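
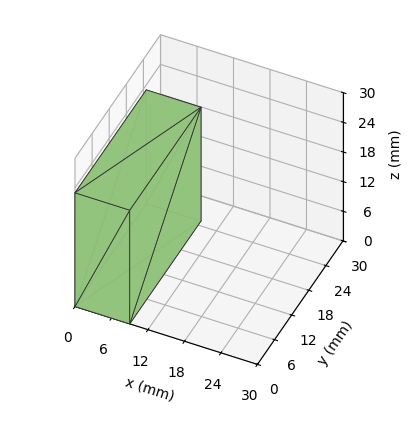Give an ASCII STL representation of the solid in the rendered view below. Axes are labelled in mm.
Reading the render: the shape is a rectangular box, roughly 9 × 25 mm footprint and 23 mm tall (dimensions read to the nearest mm from the axis ticks). For the STL, each face is triangulated and given an outward normal.

solid part
  facet normal 0.0000 0.0000 -1.0000
    outer loop
      vertex 9.0 25.0 0.0
      vertex 9.0 0.0 0.0
      vertex 0.0 0.0 0.0
    endloop
  endfacet
  facet normal 0.0000 0.0000 -1.0000
    outer loop
      vertex 0.0 25.0 0.0
      vertex 9.0 25.0 0.0
      vertex 0.0 0.0 0.0
    endloop
  endfacet
  facet normal 0.0000 0.0000 1.0000
    outer loop
      vertex 0.0 0.0 23.0
      vertex 9.0 0.0 23.0
      vertex 9.0 25.0 23.0
    endloop
  endfacet
  facet normal 0.0000 0.0000 1.0000
    outer loop
      vertex 0.0 0.0 23.0
      vertex 9.0 25.0 23.0
      vertex 0.0 25.0 23.0
    endloop
  endfacet
  facet normal 0.0000 -1.0000 0.0000
    outer loop
      vertex 0.0 0.0 0.0
      vertex 9.0 0.0 0.0
      vertex 9.0 0.0 23.0
    endloop
  endfacet
  facet normal 0.0000 -1.0000 0.0000
    outer loop
      vertex 0.0 0.0 0.0
      vertex 9.0 0.0 23.0
      vertex 0.0 0.0 23.0
    endloop
  endfacet
  facet normal 0.0000 1.0000 0.0000
    outer loop
      vertex 9.0 25.0 23.0
      vertex 9.0 25.0 0.0
      vertex 0.0 25.0 0.0
    endloop
  endfacet
  facet normal 0.0000 1.0000 0.0000
    outer loop
      vertex 0.0 25.0 23.0
      vertex 9.0 25.0 23.0
      vertex 0.0 25.0 0.0
    endloop
  endfacet
  facet normal -1.0000 0.0000 0.0000
    outer loop
      vertex 0.0 25.0 23.0
      vertex 0.0 25.0 0.0
      vertex 0.0 0.0 0.0
    endloop
  endfacet
  facet normal -1.0000 0.0000 0.0000
    outer loop
      vertex 0.0 0.0 23.0
      vertex 0.0 25.0 23.0
      vertex 0.0 0.0 0.0
    endloop
  endfacet
  facet normal 1.0000 0.0000 0.0000
    outer loop
      vertex 9.0 0.0 0.0
      vertex 9.0 25.0 0.0
      vertex 9.0 25.0 23.0
    endloop
  endfacet
  facet normal 1.0000 0.0000 0.0000
    outer loop
      vertex 9.0 0.0 0.0
      vertex 9.0 25.0 23.0
      vertex 9.0 0.0 23.0
    endloop
  endfacet
endsolid part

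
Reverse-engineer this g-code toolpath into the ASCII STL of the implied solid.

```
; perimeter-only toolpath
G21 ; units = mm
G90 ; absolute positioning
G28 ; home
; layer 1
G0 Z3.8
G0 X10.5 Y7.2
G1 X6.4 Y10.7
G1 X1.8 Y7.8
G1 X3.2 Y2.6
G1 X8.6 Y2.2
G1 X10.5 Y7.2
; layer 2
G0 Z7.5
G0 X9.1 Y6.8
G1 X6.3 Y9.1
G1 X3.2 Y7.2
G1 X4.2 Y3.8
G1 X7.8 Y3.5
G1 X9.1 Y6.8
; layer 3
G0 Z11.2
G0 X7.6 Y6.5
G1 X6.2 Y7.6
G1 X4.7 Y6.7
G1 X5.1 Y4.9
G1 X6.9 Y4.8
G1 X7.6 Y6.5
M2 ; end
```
solid part
  facet normal 0.0000 0.0000 -1.0000
    outer loop
      vertex 0.4 8.4 0.0
      vertex 6.5 12.2 0.0
      vertex 12.0 7.6 0.0
    endloop
  endfacet
  facet normal 0.0000 0.0000 -1.0000
    outer loop
      vertex 2.2 1.4 0.0
      vertex 0.4 8.4 0.0
      vertex 12.0 7.6 0.0
    endloop
  endfacet
  facet normal 0.0000 0.0000 -1.0000
    outer loop
      vertex 9.4 0.9 0.0
      vertex 2.2 1.4 0.0
      vertex 12.0 7.6 0.0
    endloop
  endfacet
  facet normal 0.6094 0.7286 0.3126
    outer loop
      vertex 12.0 7.6 0.0
      vertex 6.5 12.2 0.0
      vertex 6.1 6.1 15.0
    endloop
  endfacet
  facet normal -0.5020 0.8058 0.3143
    outer loop
      vertex 6.5 12.2 0.0
      vertex 0.4 8.4 0.0
      vertex 6.1 6.1 15.0
    endloop
  endfacet
  facet normal -0.9198 -0.2365 0.3132
    outer loop
      vertex 0.4 8.4 0.0
      vertex 2.2 1.4 0.0
      vertex 6.1 6.1 15.0
    endloop
  endfacet
  facet normal -0.0658 -0.9472 0.3139
    outer loop
      vertex 2.2 1.4 0.0
      vertex 9.4 0.9 0.0
      vertex 6.1 6.1 15.0
    endloop
  endfacet
  facet normal 0.8852 -0.3435 0.3138
    outer loop
      vertex 9.4 0.9 0.0
      vertex 12.0 7.6 0.0
      vertex 6.1 6.1 15.0
    endloop
  endfacet
endsolid part

The G0 Z moves step by Δz≈3.8 mm. The G1 loops shrink linearly with z, so the solid tapers from its base footprint up to z≈15. Closing with a flat bottom cap and the tapered top and triangulating gives 8 facets — a regular 5-sided pyramid, base circumscribed radius ≈ 6.1 mm, apex at z ≈ 15 mm.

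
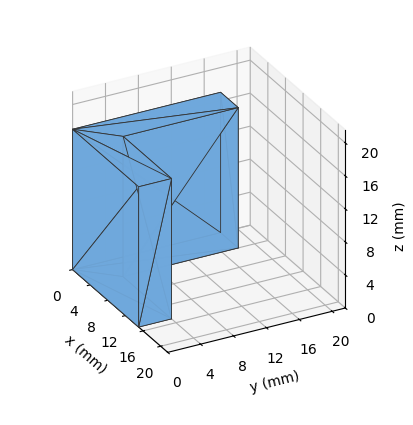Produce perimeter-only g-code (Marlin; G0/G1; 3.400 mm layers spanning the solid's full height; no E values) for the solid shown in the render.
Reading the render: the shape is an L-shaped prism: outer 15 × 18 mm, arm thicknesses ≈ 4 mm (horizontal) and 4 mm (vertical), extruded 17 mm in z (dimensions read to the nearest mm from the axis ticks). For the g-code, the solid's height is divided into equal slices at the stated Δz and each level perimeter traced with G1 moves after a G0 lift.

; perimeter-only toolpath
G21 ; units = mm
G90 ; absolute positioning
G28 ; home
; layer 1
G0 Z3.400
G0 X0.000 Y0.000
G1 X15.000 Y0.000
G1 X15.000 Y4.000
G1 X4.000 Y4.000
G1 X4.000 Y18.000
G1 X0.000 Y18.000
G1 X0.000 Y0.000
; layer 2
G0 Z6.800
G0 X0.000 Y0.000
G1 X15.000 Y0.000
G1 X15.000 Y4.000
G1 X4.000 Y4.000
G1 X4.000 Y18.000
G1 X0.000 Y18.000
G1 X0.000 Y0.000
; layer 3
G0 Z10.200
G0 X0.000 Y0.000
G1 X15.000 Y0.000
G1 X15.000 Y4.000
G1 X4.000 Y4.000
G1 X4.000 Y18.000
G1 X0.000 Y18.000
G1 X0.000 Y0.000
; layer 4
G0 Z13.600
G0 X0.000 Y0.000
G1 X15.000 Y0.000
G1 X15.000 Y4.000
G1 X4.000 Y4.000
G1 X4.000 Y18.000
G1 X0.000 Y18.000
G1 X0.000 Y0.000
; layer 5
G0 Z17.000
G0 X0.000 Y0.000
G1 X15.000 Y0.000
G1 X15.000 Y4.000
G1 X4.000 Y4.000
G1 X4.000 Y18.000
G1 X0.000 Y18.000
G1 X0.000 Y0.000
M2 ; end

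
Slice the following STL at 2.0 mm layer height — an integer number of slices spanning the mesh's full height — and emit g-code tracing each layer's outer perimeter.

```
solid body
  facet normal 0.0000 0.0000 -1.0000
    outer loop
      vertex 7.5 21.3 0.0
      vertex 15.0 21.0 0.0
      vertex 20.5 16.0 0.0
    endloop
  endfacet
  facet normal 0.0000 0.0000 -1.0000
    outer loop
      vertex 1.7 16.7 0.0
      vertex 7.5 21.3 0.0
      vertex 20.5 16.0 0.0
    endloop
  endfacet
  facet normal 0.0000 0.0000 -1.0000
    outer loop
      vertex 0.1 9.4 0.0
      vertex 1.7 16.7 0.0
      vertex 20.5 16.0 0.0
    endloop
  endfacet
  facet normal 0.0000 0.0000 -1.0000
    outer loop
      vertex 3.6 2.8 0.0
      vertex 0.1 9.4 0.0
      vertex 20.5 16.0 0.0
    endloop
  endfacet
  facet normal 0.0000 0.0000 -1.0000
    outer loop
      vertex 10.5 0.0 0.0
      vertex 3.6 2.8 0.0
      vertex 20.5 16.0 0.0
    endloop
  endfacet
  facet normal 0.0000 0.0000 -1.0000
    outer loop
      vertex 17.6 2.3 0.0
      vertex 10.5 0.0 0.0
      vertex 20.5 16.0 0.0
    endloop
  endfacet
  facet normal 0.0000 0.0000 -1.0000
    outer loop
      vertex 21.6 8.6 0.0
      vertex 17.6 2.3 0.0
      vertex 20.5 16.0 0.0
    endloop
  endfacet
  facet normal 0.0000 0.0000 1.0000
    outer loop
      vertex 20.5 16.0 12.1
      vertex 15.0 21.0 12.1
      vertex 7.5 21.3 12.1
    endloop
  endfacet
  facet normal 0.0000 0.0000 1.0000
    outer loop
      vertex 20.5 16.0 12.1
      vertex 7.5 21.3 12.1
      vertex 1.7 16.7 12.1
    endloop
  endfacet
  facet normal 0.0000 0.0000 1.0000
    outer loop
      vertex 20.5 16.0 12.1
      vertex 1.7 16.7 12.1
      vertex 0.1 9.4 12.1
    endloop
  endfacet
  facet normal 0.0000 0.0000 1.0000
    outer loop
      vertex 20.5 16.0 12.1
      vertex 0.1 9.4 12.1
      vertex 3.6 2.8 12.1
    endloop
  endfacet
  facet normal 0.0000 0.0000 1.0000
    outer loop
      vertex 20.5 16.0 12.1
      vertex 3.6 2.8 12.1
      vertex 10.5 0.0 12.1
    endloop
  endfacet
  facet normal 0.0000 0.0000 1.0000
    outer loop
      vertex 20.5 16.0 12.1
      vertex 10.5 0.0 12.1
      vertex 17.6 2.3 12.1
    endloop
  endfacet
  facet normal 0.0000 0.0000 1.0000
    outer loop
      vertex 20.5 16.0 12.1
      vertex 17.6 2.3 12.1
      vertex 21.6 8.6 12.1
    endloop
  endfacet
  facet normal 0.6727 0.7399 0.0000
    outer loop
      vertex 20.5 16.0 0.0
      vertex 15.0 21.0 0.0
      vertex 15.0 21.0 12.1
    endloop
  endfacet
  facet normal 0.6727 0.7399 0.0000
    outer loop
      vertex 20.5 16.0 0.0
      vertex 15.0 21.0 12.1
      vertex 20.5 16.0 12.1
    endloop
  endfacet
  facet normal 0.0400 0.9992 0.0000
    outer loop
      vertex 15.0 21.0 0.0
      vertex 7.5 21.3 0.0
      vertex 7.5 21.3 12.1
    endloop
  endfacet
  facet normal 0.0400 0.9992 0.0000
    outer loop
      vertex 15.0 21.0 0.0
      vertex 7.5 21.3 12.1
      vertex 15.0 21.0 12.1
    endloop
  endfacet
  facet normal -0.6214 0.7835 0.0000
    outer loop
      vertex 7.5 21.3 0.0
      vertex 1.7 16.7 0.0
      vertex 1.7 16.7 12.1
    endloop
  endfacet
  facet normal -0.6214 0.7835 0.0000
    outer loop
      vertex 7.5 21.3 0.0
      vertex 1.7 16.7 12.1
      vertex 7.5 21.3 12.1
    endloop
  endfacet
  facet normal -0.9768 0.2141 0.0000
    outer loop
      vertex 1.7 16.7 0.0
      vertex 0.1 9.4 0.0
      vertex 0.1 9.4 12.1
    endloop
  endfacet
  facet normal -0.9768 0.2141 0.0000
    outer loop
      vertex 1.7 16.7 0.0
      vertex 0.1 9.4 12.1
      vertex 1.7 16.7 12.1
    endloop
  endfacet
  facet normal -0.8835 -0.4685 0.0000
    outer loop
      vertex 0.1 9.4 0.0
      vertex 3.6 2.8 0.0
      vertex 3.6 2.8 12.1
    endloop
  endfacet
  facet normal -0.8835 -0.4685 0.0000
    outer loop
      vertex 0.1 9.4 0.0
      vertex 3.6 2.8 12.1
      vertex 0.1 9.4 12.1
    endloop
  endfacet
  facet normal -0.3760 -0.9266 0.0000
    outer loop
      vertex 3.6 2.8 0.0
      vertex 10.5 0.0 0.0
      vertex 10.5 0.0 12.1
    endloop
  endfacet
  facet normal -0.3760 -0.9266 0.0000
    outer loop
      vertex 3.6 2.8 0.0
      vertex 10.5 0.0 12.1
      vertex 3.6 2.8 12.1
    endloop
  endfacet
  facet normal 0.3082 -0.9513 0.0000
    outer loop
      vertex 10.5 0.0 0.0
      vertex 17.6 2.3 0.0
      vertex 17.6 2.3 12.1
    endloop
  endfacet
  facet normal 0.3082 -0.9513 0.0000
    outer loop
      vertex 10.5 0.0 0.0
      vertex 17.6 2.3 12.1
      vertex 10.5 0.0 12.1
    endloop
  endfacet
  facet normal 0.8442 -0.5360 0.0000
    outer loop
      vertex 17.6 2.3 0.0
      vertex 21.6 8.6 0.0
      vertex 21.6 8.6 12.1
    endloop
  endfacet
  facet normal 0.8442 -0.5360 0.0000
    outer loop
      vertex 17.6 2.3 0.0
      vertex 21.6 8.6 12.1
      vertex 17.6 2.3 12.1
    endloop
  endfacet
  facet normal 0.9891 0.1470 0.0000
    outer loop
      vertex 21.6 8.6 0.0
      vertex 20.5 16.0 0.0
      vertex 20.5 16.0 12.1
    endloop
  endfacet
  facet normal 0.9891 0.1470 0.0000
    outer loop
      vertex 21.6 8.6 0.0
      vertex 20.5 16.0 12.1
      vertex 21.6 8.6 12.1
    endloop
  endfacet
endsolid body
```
; perimeter-only toolpath
G21 ; units = mm
G90 ; absolute positioning
G28 ; home
; layer 1
G0 Z2.0
G0 X20.5 Y16.0
G1 X15.0 Y21.0
G1 X7.5 Y21.3
G1 X1.7 Y16.7
G1 X0.1 Y9.4
G1 X3.6 Y2.8
G1 X10.5 Y0.0
G1 X17.6 Y2.3
G1 X21.6 Y8.6
G1 X20.5 Y16.0
; layer 2
G0 Z4.0
G0 X20.5 Y16.0
G1 X15.0 Y21.0
G1 X7.5 Y21.3
G1 X1.7 Y16.7
G1 X0.1 Y9.4
G1 X3.6 Y2.8
G1 X10.5 Y0.0
G1 X17.6 Y2.3
G1 X21.6 Y8.6
G1 X20.5 Y16.0
; layer 3
G0 Z6.0
G0 X20.5 Y16.0
G1 X15.0 Y21.0
G1 X7.5 Y21.3
G1 X1.7 Y16.7
G1 X0.1 Y9.4
G1 X3.6 Y2.8
G1 X10.5 Y0.0
G1 X17.6 Y2.3
G1 X21.6 Y8.6
G1 X20.5 Y16.0
; layer 4
G0 Z8.1
G0 X20.5 Y16.0
G1 X15.0 Y21.0
G1 X7.5 Y21.3
G1 X1.7 Y16.7
G1 X0.1 Y9.4
G1 X3.6 Y2.8
G1 X10.5 Y0.0
G1 X17.6 Y2.3
G1 X21.6 Y8.6
G1 X20.5 Y16.0
; layer 5
G0 Z10.1
G0 X20.5 Y16.0
G1 X15.0 Y21.0
G1 X7.5 Y21.3
G1 X1.7 Y16.7
G1 X0.1 Y9.4
G1 X3.6 Y2.8
G1 X10.5 Y0.0
G1 X17.6 Y2.3
G1 X21.6 Y8.6
G1 X20.5 Y16.0
; layer 6
G0 Z12.1
G0 X20.5 Y16.0
G1 X15.0 Y21.0
G1 X7.5 Y21.3
G1 X1.7 Y16.7
G1 X0.1 Y9.4
G1 X3.6 Y2.8
G1 X10.5 Y0.0
G1 X17.6 Y2.3
G1 X21.6 Y8.6
G1 X20.5 Y16.0
M2 ; end

The solid is a regular 9-sided prism (a cylinder approximated with 9 flat sides), circumscribed radius ≈ 10.9 mm, height ≈ 12.1 mm. Slicing at Δz = 2.0 mm — 6 equal slices spanning the solid's height, so layer i sits at z = i·h/6 — gives 6 non-empty perimeters. Each is a 9-segment closed polygon; G0 lifts to the layer z and rapids to the start vertex, then G1 traces the edges.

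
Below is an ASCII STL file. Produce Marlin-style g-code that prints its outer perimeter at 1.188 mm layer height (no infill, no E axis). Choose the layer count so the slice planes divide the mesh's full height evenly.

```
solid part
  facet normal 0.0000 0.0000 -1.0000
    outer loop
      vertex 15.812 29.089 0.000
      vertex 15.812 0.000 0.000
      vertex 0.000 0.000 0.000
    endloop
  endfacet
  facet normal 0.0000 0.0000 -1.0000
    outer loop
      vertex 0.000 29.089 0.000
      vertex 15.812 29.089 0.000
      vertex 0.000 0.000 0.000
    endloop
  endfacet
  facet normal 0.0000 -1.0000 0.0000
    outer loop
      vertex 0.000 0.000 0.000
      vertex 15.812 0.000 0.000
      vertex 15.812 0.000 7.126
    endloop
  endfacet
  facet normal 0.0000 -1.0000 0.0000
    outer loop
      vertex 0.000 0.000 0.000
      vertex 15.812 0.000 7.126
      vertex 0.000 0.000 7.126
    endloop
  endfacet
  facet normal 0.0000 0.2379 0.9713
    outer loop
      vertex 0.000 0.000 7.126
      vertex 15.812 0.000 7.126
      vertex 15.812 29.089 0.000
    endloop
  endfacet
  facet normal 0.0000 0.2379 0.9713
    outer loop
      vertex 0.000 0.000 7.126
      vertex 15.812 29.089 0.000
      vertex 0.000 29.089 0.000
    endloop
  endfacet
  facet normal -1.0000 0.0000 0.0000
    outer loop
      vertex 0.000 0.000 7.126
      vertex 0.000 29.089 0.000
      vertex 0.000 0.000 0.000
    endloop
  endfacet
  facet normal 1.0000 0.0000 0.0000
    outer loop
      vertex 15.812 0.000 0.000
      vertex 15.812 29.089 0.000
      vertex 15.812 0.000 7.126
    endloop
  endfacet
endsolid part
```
; perimeter-only toolpath
G21 ; units = mm
G90 ; absolute positioning
G28 ; home
; layer 1
G0 Z1.188
G0 X0.000 Y0.000
G1 X15.812 Y0.000
G1 X15.812 Y24.241
G1 X0.000 Y24.241
G1 X0.000 Y0.000
; layer 2
G0 Z2.375
G0 X0.000 Y0.000
G1 X15.812 Y0.000
G1 X15.812 Y19.393
G1 X0.000 Y19.393
G1 X0.000 Y0.000
; layer 3
G0 Z3.563
G0 X0.000 Y0.000
G1 X15.812 Y0.000
G1 X15.812 Y14.544
G1 X0.000 Y14.544
G1 X0.000 Y0.000
; layer 4
G0 Z4.751
G0 X0.000 Y0.000
G1 X15.812 Y0.000
G1 X15.812 Y9.696
G1 X0.000 Y9.696
G1 X0.000 Y0.000
; layer 5
G0 Z5.938
G0 X0.000 Y0.000
G1 X15.812 Y0.000
G1 X15.812 Y4.848
G1 X0.000 Y4.848
G1 X0.000 Y0.000
M2 ; end

The solid is a wedge (ramp): 15.8 × 29.1 mm base, rising to 7.13 mm along the y=0 edge and sloping linearly to z=0 at y=29.1. Slicing at Δz = 1.188 mm — 6 equal slices spanning the solid's height, so layer i sits at z = i·h/6 — gives 5 non-empty perimeters. Each is a 4-segment closed polygon; G0 lifts to the layer z and rapids to the start vertex, then G1 traces the edges. The cross-section shrinks linearly with z (the slice at the apex is degenerate and omitted).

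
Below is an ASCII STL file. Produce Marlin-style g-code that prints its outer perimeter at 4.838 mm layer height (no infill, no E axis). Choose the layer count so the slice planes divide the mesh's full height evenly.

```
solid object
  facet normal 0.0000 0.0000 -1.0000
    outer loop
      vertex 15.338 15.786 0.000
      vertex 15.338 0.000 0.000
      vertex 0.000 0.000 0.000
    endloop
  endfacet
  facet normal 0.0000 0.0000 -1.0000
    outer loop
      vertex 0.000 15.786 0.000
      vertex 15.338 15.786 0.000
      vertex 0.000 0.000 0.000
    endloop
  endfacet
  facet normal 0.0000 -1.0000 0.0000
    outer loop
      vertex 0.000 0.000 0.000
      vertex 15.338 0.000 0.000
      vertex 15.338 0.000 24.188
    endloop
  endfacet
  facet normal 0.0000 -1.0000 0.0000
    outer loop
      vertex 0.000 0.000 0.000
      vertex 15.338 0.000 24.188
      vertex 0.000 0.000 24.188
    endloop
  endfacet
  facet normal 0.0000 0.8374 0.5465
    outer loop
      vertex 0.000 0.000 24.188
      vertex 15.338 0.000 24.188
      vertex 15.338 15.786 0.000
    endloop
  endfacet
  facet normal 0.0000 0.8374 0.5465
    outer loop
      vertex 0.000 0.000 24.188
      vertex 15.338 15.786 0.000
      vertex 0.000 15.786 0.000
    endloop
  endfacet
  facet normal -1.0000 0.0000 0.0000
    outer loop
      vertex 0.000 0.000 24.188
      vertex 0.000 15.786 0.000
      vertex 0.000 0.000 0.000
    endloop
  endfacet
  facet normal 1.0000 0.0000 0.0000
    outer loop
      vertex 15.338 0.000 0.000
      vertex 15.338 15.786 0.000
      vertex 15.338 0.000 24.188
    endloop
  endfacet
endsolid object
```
; perimeter-only toolpath
G21 ; units = mm
G90 ; absolute positioning
G28 ; home
; layer 1
G0 Z4.838
G0 X0.000 Y0.000
G1 X15.338 Y0.000
G1 X15.338 Y12.629
G1 X0.000 Y12.629
G1 X0.000 Y0.000
; layer 2
G0 Z9.675
G0 X0.000 Y0.000
G1 X15.338 Y0.000
G1 X15.338 Y9.472
G1 X0.000 Y9.472
G1 X0.000 Y0.000
; layer 3
G0 Z14.513
G0 X0.000 Y0.000
G1 X15.338 Y0.000
G1 X15.338 Y6.314
G1 X0.000 Y6.314
G1 X0.000 Y0.000
; layer 4
G0 Z19.350
G0 X0.000 Y0.000
G1 X15.338 Y0.000
G1 X15.338 Y3.157
G1 X0.000 Y3.157
G1 X0.000 Y0.000
M2 ; end

The solid is a wedge (ramp): 15.3 × 15.8 mm base, rising to 24.2 mm along the y=0 edge and sloping linearly to z=0 at y=15.8. Slicing at Δz = 4.838 mm — 5 equal slices spanning the solid's height, so layer i sits at z = i·h/5 — gives 4 non-empty perimeters. Each is a 4-segment closed polygon; G0 lifts to the layer z and rapids to the start vertex, then G1 traces the edges. The cross-section shrinks linearly with z (the slice at the apex is degenerate and omitted).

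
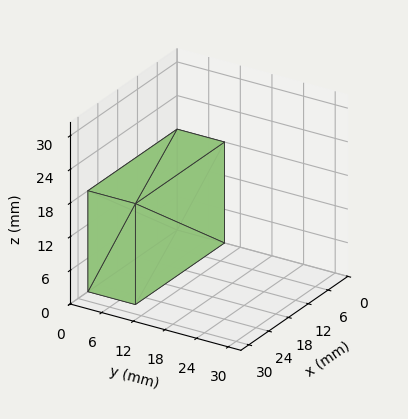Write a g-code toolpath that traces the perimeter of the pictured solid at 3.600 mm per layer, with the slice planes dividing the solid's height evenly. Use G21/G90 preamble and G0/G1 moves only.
Reading the render: the shape is a rectangular box, roughly 27 × 9 mm footprint and 18 mm tall (dimensions read to the nearest mm from the axis ticks). For the g-code, the solid's height is divided into equal slices at the stated Δz and each level perimeter traced with G1 moves after a G0 lift.

; perimeter-only toolpath
G21 ; units = mm
G90 ; absolute positioning
G28 ; home
; layer 1
G0 Z3.600
G0 X0.000 Y0.000
G1 X27.000 Y0.000
G1 X27.000 Y9.000
G1 X0.000 Y9.000
G1 X0.000 Y0.000
; layer 2
G0 Z7.200
G0 X0.000 Y0.000
G1 X27.000 Y0.000
G1 X27.000 Y9.000
G1 X0.000 Y9.000
G1 X0.000 Y0.000
; layer 3
G0 Z10.800
G0 X0.000 Y0.000
G1 X27.000 Y0.000
G1 X27.000 Y9.000
G1 X0.000 Y9.000
G1 X0.000 Y0.000
; layer 4
G0 Z14.400
G0 X0.000 Y0.000
G1 X27.000 Y0.000
G1 X27.000 Y9.000
G1 X0.000 Y9.000
G1 X0.000 Y0.000
; layer 5
G0 Z18.000
G0 X0.000 Y0.000
G1 X27.000 Y0.000
G1 X27.000 Y9.000
G1 X0.000 Y9.000
G1 X0.000 Y0.000
M2 ; end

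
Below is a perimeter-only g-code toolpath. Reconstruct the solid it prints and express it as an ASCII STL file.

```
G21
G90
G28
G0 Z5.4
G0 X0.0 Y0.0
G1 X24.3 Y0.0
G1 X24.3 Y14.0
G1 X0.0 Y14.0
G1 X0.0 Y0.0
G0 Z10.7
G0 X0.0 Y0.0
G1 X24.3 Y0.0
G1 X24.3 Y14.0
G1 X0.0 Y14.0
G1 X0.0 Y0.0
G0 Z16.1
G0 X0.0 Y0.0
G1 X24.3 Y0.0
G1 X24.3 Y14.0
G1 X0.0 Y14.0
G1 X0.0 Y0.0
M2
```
solid part
  facet normal 0.0000 0.0000 -1.0000
    outer loop
      vertex 24.3 14.0 0.0
      vertex 24.3 0.0 0.0
      vertex 0.0 0.0 0.0
    endloop
  endfacet
  facet normal 0.0000 0.0000 -1.0000
    outer loop
      vertex 0.0 14.0 0.0
      vertex 24.3 14.0 0.0
      vertex 0.0 0.0 0.0
    endloop
  endfacet
  facet normal 0.0000 0.0000 1.0000
    outer loop
      vertex 0.0 0.0 16.1
      vertex 24.3 0.0 16.1
      vertex 24.3 14.0 16.1
    endloop
  endfacet
  facet normal 0.0000 0.0000 1.0000
    outer loop
      vertex 0.0 0.0 16.1
      vertex 24.3 14.0 16.1
      vertex 0.0 14.0 16.1
    endloop
  endfacet
  facet normal 0.0000 -1.0000 0.0000
    outer loop
      vertex 0.0 0.0 0.0
      vertex 24.3 0.0 0.0
      vertex 24.3 0.0 16.1
    endloop
  endfacet
  facet normal 0.0000 -1.0000 0.0000
    outer loop
      vertex 0.0 0.0 0.0
      vertex 24.3 0.0 16.1
      vertex 0.0 0.0 16.1
    endloop
  endfacet
  facet normal 0.0000 1.0000 0.0000
    outer loop
      vertex 24.3 14.0 16.1
      vertex 24.3 14.0 0.0
      vertex 0.0 14.0 0.0
    endloop
  endfacet
  facet normal 0.0000 1.0000 0.0000
    outer loop
      vertex 0.0 14.0 16.1
      vertex 24.3 14.0 16.1
      vertex 0.0 14.0 0.0
    endloop
  endfacet
  facet normal -1.0000 0.0000 0.0000
    outer loop
      vertex 0.0 14.0 16.1
      vertex 0.0 14.0 0.0
      vertex 0.0 0.0 0.0
    endloop
  endfacet
  facet normal -1.0000 0.0000 0.0000
    outer loop
      vertex 0.0 0.0 16.1
      vertex 0.0 14.0 16.1
      vertex 0.0 0.0 0.0
    endloop
  endfacet
  facet normal 1.0000 0.0000 0.0000
    outer loop
      vertex 24.3 0.0 0.0
      vertex 24.3 14.0 0.0
      vertex 24.3 14.0 16.1
    endloop
  endfacet
  facet normal 1.0000 0.0000 0.0000
    outer loop
      vertex 24.3 0.0 0.0
      vertex 24.3 14.0 16.1
      vertex 24.3 0.0 16.1
    endloop
  endfacet
endsolid part

The G0 Z moves step by Δz≈5.4 mm. Every layer's G1 loop is the same polygon, so the solid is a straight extrusion of it from z=0 to z≈16.1. Closing with flat bottom and top caps and triangulating gives 12 facets — a rectangular box, roughly 24.3 × 14 mm footprint and 16.1 mm tall.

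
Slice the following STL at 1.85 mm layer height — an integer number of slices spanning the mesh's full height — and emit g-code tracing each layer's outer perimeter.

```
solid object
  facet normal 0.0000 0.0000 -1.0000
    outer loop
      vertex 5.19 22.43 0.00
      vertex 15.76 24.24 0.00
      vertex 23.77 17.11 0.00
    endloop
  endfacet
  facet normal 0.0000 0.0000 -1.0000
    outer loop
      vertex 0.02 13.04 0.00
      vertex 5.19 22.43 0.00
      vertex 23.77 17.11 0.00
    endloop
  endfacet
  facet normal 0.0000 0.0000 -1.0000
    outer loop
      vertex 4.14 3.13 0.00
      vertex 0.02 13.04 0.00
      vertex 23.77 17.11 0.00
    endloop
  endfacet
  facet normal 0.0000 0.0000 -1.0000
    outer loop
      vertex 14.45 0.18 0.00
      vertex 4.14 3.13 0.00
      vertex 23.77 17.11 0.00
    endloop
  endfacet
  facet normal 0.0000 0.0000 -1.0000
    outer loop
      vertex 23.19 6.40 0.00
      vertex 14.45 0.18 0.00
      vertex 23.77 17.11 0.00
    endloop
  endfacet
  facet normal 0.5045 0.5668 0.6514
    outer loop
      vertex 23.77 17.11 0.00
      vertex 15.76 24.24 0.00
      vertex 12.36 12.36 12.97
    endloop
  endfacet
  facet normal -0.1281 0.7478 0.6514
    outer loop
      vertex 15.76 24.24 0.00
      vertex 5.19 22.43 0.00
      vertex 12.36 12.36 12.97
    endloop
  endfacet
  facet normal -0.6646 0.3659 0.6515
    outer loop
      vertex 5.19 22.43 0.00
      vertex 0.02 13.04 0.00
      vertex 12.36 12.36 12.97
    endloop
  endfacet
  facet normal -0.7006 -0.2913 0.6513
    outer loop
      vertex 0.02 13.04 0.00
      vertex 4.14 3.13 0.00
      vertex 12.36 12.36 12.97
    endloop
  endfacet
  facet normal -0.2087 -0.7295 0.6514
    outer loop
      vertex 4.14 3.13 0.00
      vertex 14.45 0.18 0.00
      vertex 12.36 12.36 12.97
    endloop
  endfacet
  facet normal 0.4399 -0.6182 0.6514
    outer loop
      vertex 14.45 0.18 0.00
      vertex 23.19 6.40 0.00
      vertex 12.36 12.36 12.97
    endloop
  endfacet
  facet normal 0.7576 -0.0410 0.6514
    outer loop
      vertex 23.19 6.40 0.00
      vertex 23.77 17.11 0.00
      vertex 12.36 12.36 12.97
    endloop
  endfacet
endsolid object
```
; perimeter-only toolpath
G21 ; units = mm
G90 ; absolute positioning
G28 ; home
; layer 1
G0 Z1.85
G0 X22.14 Y16.43
G1 X15.27 Y22.54
G1 X6.21 Y20.99
G1 X1.78 Y12.94
G1 X5.31 Y4.45
G1 X14.15 Y1.92
G1 X21.64 Y7.25
G1 X22.14 Y16.43
; layer 2
G0 Z3.71
G0 X20.51 Y15.75
G1 X14.79 Y20.85
G1 X7.24 Y19.55
G1 X3.55 Y12.85
G1 X6.49 Y5.77
G1 X13.85 Y3.66
G1 X20.10 Y8.10
G1 X20.51 Y15.75
; layer 3
G0 Z5.56
G0 X18.88 Y15.07
G1 X14.30 Y19.15
G1 X8.26 Y18.11
G1 X5.31 Y12.75
G1 X7.66 Y7.09
G1 X13.55 Y5.40
G1 X18.55 Y8.95
G1 X18.88 Y15.07
; layer 4
G0 Z7.41
G0 X17.25 Y14.40
G1 X13.82 Y17.45
G1 X9.29 Y16.68
G1 X7.07 Y12.65
G1 X8.84 Y8.40
G1 X13.26 Y7.14
G1 X17.00 Y9.81
G1 X17.25 Y14.40
; layer 5
G0 Z9.26
G0 X15.62 Y13.72
G1 X13.33 Y15.75
G1 X10.31 Y15.24
G1 X8.83 Y12.55
G1 X10.01 Y9.72
G1 X12.96 Y8.88
G1 X15.45 Y10.66
G1 X15.62 Y13.72
; layer 6
G0 Z11.12
G0 X13.99 Y13.04
G1 X12.85 Y14.06
G1 X11.34 Y13.80
G1 X10.60 Y12.46
G1 X11.19 Y11.04
G1 X12.66 Y10.62
G1 X13.91 Y11.51
G1 X13.99 Y13.04
M2 ; end

The solid is a regular 7-sided pyramid, base circumscribed radius ≈ 12.4 mm, apex at z ≈ 13 mm. Slicing at Δz = 1.85 mm — 7 equal slices spanning the solid's height, so layer i sits at z = i·h/7 — gives 6 non-empty perimeters. Each is a 7-segment closed polygon; G0 lifts to the layer z and rapids to the start vertex, then G1 traces the edges. The cross-section shrinks linearly with z (the slice at the apex is degenerate and omitted).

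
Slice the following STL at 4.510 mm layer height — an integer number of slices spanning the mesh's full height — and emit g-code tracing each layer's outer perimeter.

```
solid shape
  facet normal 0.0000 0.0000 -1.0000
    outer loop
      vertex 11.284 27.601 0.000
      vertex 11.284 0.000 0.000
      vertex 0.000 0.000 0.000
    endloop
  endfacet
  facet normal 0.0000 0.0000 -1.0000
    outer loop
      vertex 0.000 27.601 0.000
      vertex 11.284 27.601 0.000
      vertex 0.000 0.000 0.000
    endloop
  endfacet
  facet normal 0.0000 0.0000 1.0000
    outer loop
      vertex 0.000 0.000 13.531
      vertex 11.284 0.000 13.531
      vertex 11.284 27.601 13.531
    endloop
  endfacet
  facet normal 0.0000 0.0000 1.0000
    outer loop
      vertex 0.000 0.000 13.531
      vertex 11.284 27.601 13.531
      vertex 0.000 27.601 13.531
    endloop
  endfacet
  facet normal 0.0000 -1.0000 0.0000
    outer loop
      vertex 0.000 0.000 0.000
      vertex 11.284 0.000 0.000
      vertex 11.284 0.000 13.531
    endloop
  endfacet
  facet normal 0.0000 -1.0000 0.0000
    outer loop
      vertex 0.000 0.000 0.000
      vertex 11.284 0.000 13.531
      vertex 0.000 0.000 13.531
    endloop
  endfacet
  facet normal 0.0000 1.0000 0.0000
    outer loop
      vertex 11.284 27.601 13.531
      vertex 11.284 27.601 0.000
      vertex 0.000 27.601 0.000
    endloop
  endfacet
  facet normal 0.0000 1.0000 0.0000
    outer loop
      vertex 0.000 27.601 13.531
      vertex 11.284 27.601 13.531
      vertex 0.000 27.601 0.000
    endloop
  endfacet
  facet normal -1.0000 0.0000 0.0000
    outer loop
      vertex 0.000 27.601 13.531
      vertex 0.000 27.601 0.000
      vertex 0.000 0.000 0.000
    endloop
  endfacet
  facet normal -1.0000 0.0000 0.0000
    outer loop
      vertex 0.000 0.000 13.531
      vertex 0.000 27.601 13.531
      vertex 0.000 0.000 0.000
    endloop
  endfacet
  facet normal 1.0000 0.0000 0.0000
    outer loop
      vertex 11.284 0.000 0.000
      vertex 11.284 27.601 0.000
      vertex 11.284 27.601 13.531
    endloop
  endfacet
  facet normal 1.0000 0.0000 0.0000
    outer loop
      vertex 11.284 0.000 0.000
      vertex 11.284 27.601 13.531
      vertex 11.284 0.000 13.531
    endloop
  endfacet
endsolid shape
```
; perimeter-only toolpath
G21 ; units = mm
G90 ; absolute positioning
G28 ; home
; layer 1
G0 Z4.510
G0 X0.000 Y0.000
G1 X11.284 Y0.000
G1 X11.284 Y27.601
G1 X0.000 Y27.601
G1 X0.000 Y0.000
; layer 2
G0 Z9.021
G0 X0.000 Y0.000
G1 X11.284 Y0.000
G1 X11.284 Y27.601
G1 X0.000 Y27.601
G1 X0.000 Y0.000
; layer 3
G0 Z13.531
G0 X0.000 Y0.000
G1 X11.284 Y0.000
G1 X11.284 Y27.601
G1 X0.000 Y27.601
G1 X0.000 Y0.000
M2 ; end

The solid is a rectangular box, roughly 11.3 × 27.6 mm footprint and 13.5 mm tall. Slicing at Δz = 4.510 mm — 3 equal slices spanning the solid's height, so layer i sits at z = i·h/3 — gives 3 non-empty perimeters. Each is a 4-segment closed polygon; G0 lifts to the layer z and rapids to the start vertex, then G1 traces the edges.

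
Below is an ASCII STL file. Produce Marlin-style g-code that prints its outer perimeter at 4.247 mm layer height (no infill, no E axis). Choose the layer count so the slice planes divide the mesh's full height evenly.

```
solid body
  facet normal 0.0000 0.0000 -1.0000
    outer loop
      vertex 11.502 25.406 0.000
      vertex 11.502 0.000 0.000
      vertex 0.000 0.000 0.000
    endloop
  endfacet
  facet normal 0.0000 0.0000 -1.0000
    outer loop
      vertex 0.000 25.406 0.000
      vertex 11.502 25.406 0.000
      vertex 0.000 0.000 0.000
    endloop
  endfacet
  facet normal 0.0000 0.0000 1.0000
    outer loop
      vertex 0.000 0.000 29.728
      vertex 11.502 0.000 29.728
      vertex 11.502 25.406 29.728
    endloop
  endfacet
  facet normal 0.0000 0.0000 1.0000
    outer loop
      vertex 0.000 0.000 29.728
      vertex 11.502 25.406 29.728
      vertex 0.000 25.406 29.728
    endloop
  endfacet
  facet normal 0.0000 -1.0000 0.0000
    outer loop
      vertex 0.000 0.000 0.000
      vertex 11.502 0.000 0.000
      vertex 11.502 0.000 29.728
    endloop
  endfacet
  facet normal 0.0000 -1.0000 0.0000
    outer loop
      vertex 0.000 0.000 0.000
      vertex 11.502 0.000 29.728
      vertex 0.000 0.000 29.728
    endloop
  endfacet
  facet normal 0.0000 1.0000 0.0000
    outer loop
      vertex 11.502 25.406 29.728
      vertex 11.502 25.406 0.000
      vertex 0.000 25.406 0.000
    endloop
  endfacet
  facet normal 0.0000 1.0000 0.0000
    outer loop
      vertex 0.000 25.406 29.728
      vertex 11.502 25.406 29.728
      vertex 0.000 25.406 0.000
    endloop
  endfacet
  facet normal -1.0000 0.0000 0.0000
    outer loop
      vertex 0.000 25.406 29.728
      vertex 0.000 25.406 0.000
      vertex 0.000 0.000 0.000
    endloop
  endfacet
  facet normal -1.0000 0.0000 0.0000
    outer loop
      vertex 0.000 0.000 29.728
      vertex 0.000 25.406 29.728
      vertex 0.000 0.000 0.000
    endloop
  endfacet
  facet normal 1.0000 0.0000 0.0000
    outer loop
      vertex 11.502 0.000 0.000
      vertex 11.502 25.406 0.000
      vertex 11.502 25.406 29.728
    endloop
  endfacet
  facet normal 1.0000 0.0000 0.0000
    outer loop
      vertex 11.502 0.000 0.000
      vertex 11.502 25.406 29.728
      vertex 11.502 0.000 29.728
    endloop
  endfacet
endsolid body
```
; perimeter-only toolpath
G21 ; units = mm
G90 ; absolute positioning
G28 ; home
; layer 1
G0 Z4.247
G0 X0.000 Y0.000
G1 X11.502 Y0.000
G1 X11.502 Y25.406
G1 X0.000 Y25.406
G1 X0.000 Y0.000
; layer 2
G0 Z8.494
G0 X0.000 Y0.000
G1 X11.502 Y0.000
G1 X11.502 Y25.406
G1 X0.000 Y25.406
G1 X0.000 Y0.000
; layer 3
G0 Z12.741
G0 X0.000 Y0.000
G1 X11.502 Y0.000
G1 X11.502 Y25.406
G1 X0.000 Y25.406
G1 X0.000 Y0.000
; layer 4
G0 Z16.987
G0 X0.000 Y0.000
G1 X11.502 Y0.000
G1 X11.502 Y25.406
G1 X0.000 Y25.406
G1 X0.000 Y0.000
; layer 5
G0 Z21.234
G0 X0.000 Y0.000
G1 X11.502 Y0.000
G1 X11.502 Y25.406
G1 X0.000 Y25.406
G1 X0.000 Y0.000
; layer 6
G0 Z25.481
G0 X0.000 Y0.000
G1 X11.502 Y0.000
G1 X11.502 Y25.406
G1 X0.000 Y25.406
G1 X0.000 Y0.000
; layer 7
G0 Z29.728
G0 X0.000 Y0.000
G1 X11.502 Y0.000
G1 X11.502 Y25.406
G1 X0.000 Y25.406
G1 X0.000 Y0.000
M2 ; end

The solid is a rectangular box, roughly 11.5 × 25.4 mm footprint and 29.7 mm tall. Slicing at Δz = 4.247 mm — 7 equal slices spanning the solid's height, so layer i sits at z = i·h/7 — gives 7 non-empty perimeters. Each is a 4-segment closed polygon; G0 lifts to the layer z and rapids to the start vertex, then G1 traces the edges.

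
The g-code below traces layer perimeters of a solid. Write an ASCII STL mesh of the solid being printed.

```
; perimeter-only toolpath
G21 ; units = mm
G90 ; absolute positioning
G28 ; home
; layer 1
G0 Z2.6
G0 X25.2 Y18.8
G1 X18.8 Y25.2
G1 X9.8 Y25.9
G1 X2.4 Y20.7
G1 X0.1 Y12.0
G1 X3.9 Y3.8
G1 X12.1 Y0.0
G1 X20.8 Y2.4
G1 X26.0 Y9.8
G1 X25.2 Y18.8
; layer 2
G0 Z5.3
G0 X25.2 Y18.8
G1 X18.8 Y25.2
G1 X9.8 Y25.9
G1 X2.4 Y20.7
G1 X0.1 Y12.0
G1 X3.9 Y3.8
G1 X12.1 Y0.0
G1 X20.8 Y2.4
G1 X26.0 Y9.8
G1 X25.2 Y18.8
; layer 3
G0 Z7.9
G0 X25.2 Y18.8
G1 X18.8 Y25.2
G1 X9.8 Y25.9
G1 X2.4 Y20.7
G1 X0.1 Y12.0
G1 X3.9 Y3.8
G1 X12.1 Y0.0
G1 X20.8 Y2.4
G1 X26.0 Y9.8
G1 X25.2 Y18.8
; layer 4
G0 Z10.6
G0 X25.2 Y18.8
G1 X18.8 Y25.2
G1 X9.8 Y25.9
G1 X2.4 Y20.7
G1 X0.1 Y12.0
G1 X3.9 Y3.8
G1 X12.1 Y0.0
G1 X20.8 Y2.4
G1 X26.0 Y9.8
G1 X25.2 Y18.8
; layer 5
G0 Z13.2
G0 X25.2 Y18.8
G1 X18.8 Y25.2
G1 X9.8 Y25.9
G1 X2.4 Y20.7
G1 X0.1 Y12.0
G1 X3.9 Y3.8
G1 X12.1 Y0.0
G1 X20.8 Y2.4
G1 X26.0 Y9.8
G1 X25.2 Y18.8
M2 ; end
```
solid part
  facet normal 0.0000 0.0000 -1.0000
    outer loop
      vertex 9.8 25.9 0.0
      vertex 18.8 25.2 0.0
      vertex 25.2 18.8 0.0
    endloop
  endfacet
  facet normal 0.0000 0.0000 -1.0000
    outer loop
      vertex 2.4 20.7 0.0
      vertex 9.8 25.9 0.0
      vertex 25.2 18.8 0.0
    endloop
  endfacet
  facet normal 0.0000 0.0000 -1.0000
    outer loop
      vertex 0.1 12.0 0.0
      vertex 2.4 20.7 0.0
      vertex 25.2 18.8 0.0
    endloop
  endfacet
  facet normal 0.0000 0.0000 -1.0000
    outer loop
      vertex 3.9 3.8 0.0
      vertex 0.1 12.0 0.0
      vertex 25.2 18.8 0.0
    endloop
  endfacet
  facet normal 0.0000 0.0000 -1.0000
    outer loop
      vertex 12.1 0.0 0.0
      vertex 3.9 3.8 0.0
      vertex 25.2 18.8 0.0
    endloop
  endfacet
  facet normal 0.0000 0.0000 -1.0000
    outer loop
      vertex 20.8 2.4 0.0
      vertex 12.1 0.0 0.0
      vertex 25.2 18.8 0.0
    endloop
  endfacet
  facet normal 0.0000 0.0000 -1.0000
    outer loop
      vertex 26.0 9.8 0.0
      vertex 20.8 2.4 0.0
      vertex 25.2 18.8 0.0
    endloop
  endfacet
  facet normal 0.0000 0.0000 1.0000
    outer loop
      vertex 25.2 18.8 13.2
      vertex 18.8 25.2 13.2
      vertex 9.8 25.9 13.2
    endloop
  endfacet
  facet normal 0.0000 0.0000 1.0000
    outer loop
      vertex 25.2 18.8 13.2
      vertex 9.8 25.9 13.2
      vertex 2.4 20.7 13.2
    endloop
  endfacet
  facet normal 0.0000 0.0000 1.0000
    outer loop
      vertex 25.2 18.8 13.2
      vertex 2.4 20.7 13.2
      vertex 0.1 12.0 13.2
    endloop
  endfacet
  facet normal 0.0000 0.0000 1.0000
    outer loop
      vertex 25.2 18.8 13.2
      vertex 0.1 12.0 13.2
      vertex 3.9 3.8 13.2
    endloop
  endfacet
  facet normal 0.0000 0.0000 1.0000
    outer loop
      vertex 25.2 18.8 13.2
      vertex 3.9 3.8 13.2
      vertex 12.1 0.0 13.2
    endloop
  endfacet
  facet normal 0.0000 0.0000 1.0000
    outer loop
      vertex 25.2 18.8 13.2
      vertex 12.1 0.0 13.2
      vertex 20.8 2.4 13.2
    endloop
  endfacet
  facet normal 0.0000 0.0000 1.0000
    outer loop
      vertex 25.2 18.8 13.2
      vertex 20.8 2.4 13.2
      vertex 26.0 9.8 13.2
    endloop
  endfacet
  facet normal 0.7071 0.7071 0.0000
    outer loop
      vertex 25.2 18.8 0.0
      vertex 18.8 25.2 0.0
      vertex 18.8 25.2 13.2
    endloop
  endfacet
  facet normal 0.7071 0.7071 0.0000
    outer loop
      vertex 25.2 18.8 0.0
      vertex 18.8 25.2 13.2
      vertex 25.2 18.8 13.2
    endloop
  endfacet
  facet normal 0.0775 0.9970 0.0000
    outer loop
      vertex 18.8 25.2 0.0
      vertex 9.8 25.9 0.0
      vertex 9.8 25.9 13.2
    endloop
  endfacet
  facet normal 0.0775 0.9970 0.0000
    outer loop
      vertex 18.8 25.2 0.0
      vertex 9.8 25.9 13.2
      vertex 18.8 25.2 13.2
    endloop
  endfacet
  facet normal -0.5749 0.8182 0.0000
    outer loop
      vertex 9.8 25.9 0.0
      vertex 2.4 20.7 0.0
      vertex 2.4 20.7 13.2
    endloop
  endfacet
  facet normal -0.5749 0.8182 0.0000
    outer loop
      vertex 9.8 25.9 0.0
      vertex 2.4 20.7 13.2
      vertex 9.8 25.9 13.2
    endloop
  endfacet
  facet normal -0.9668 0.2556 0.0000
    outer loop
      vertex 2.4 20.7 0.0
      vertex 0.1 12.0 0.0
      vertex 0.1 12.0 13.2
    endloop
  endfacet
  facet normal -0.9668 0.2556 0.0000
    outer loop
      vertex 2.4 20.7 0.0
      vertex 0.1 12.0 13.2
      vertex 2.4 20.7 13.2
    endloop
  endfacet
  facet normal -0.9073 -0.4205 0.0000
    outer loop
      vertex 0.1 12.0 0.0
      vertex 3.9 3.8 0.0
      vertex 3.9 3.8 13.2
    endloop
  endfacet
  facet normal -0.9073 -0.4205 0.0000
    outer loop
      vertex 0.1 12.0 0.0
      vertex 3.9 3.8 13.2
      vertex 0.1 12.0 13.2
    endloop
  endfacet
  facet normal -0.4205 -0.9073 0.0000
    outer loop
      vertex 3.9 3.8 0.0
      vertex 12.1 0.0 0.0
      vertex 12.1 0.0 13.2
    endloop
  endfacet
  facet normal -0.4205 -0.9073 0.0000
    outer loop
      vertex 3.9 3.8 0.0
      vertex 12.1 0.0 13.2
      vertex 3.9 3.8 13.2
    endloop
  endfacet
  facet normal 0.2659 -0.9640 0.0000
    outer loop
      vertex 12.1 0.0 0.0
      vertex 20.8 2.4 0.0
      vertex 20.8 2.4 13.2
    endloop
  endfacet
  facet normal 0.2659 -0.9640 0.0000
    outer loop
      vertex 12.1 0.0 0.0
      vertex 20.8 2.4 13.2
      vertex 12.1 0.0 13.2
    endloop
  endfacet
  facet normal 0.8182 -0.5749 0.0000
    outer loop
      vertex 20.8 2.4 0.0
      vertex 26.0 9.8 0.0
      vertex 26.0 9.8 13.2
    endloop
  endfacet
  facet normal 0.8182 -0.5749 0.0000
    outer loop
      vertex 20.8 2.4 0.0
      vertex 26.0 9.8 13.2
      vertex 20.8 2.4 13.2
    endloop
  endfacet
  facet normal 0.9961 0.0885 0.0000
    outer loop
      vertex 26.0 9.8 0.0
      vertex 25.2 18.8 0.0
      vertex 25.2 18.8 13.2
    endloop
  endfacet
  facet normal 0.9961 0.0885 0.0000
    outer loop
      vertex 26.0 9.8 0.0
      vertex 25.2 18.8 13.2
      vertex 26.0 9.8 13.2
    endloop
  endfacet
endsolid part

The G0 Z moves step by Δz≈2.6 mm. Every layer's G1 loop is the same polygon, so the solid is a straight extrusion of it from z=0 to z≈13.2. Closing with flat bottom and top caps and triangulating gives 32 facets — a regular 9-sided prism (a cylinder approximated with 9 flat sides), circumscribed radius ≈ 13.2 mm, height ≈ 13.2 mm.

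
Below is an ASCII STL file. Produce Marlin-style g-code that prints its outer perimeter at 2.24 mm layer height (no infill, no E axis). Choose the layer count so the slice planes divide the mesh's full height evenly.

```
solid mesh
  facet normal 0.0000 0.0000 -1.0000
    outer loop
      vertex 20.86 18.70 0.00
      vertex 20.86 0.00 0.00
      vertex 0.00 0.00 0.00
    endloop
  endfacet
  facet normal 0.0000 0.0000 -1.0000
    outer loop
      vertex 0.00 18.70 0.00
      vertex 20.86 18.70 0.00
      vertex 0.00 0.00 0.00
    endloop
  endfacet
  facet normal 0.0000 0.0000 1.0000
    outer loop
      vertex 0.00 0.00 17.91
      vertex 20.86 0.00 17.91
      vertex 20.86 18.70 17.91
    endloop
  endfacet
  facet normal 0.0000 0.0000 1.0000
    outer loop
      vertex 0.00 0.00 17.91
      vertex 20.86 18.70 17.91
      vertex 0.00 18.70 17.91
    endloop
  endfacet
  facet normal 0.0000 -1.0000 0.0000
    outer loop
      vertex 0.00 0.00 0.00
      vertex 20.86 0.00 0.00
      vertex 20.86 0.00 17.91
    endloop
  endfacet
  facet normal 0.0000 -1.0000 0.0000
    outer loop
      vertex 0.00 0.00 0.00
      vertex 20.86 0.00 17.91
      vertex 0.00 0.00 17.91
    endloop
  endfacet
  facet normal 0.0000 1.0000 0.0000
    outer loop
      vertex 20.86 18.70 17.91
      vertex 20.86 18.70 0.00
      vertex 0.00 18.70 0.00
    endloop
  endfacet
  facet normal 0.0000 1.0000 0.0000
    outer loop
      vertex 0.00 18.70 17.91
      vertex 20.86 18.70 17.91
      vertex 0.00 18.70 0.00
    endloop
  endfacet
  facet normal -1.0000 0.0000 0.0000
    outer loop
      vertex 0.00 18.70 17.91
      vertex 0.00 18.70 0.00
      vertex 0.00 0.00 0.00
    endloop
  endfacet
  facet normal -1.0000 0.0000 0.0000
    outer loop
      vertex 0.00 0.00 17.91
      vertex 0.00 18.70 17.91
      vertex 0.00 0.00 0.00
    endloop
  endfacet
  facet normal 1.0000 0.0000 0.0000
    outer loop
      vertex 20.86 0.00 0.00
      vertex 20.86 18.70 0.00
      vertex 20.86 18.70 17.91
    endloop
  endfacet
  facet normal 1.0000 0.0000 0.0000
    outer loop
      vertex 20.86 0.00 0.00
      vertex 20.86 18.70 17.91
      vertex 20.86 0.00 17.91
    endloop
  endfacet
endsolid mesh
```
; perimeter-only toolpath
G21 ; units = mm
G90 ; absolute positioning
G28 ; home
; layer 1
G0 Z2.24
G0 X0.00 Y0.00
G1 X20.86 Y0.00
G1 X20.86 Y18.70
G1 X0.00 Y18.70
G1 X0.00 Y0.00
; layer 2
G0 Z4.48
G0 X0.00 Y0.00
G1 X20.86 Y0.00
G1 X20.86 Y18.70
G1 X0.00 Y18.70
G1 X0.00 Y0.00
; layer 3
G0 Z6.72
G0 X0.00 Y0.00
G1 X20.86 Y0.00
G1 X20.86 Y18.70
G1 X0.00 Y18.70
G1 X0.00 Y0.00
; layer 4
G0 Z8.96
G0 X0.00 Y0.00
G1 X20.86 Y0.00
G1 X20.86 Y18.70
G1 X0.00 Y18.70
G1 X0.00 Y0.00
; layer 5
G0 Z11.19
G0 X0.00 Y0.00
G1 X20.86 Y0.00
G1 X20.86 Y18.70
G1 X0.00 Y18.70
G1 X0.00 Y0.00
; layer 6
G0 Z13.43
G0 X0.00 Y0.00
G1 X20.86 Y0.00
G1 X20.86 Y18.70
G1 X0.00 Y18.70
G1 X0.00 Y0.00
; layer 7
G0 Z15.67
G0 X0.00 Y0.00
G1 X20.86 Y0.00
G1 X20.86 Y18.70
G1 X0.00 Y18.70
G1 X0.00 Y0.00
; layer 8
G0 Z17.91
G0 X0.00 Y0.00
G1 X20.86 Y0.00
G1 X20.86 Y18.70
G1 X0.00 Y18.70
G1 X0.00 Y0.00
M2 ; end

The solid is a rectangular box, roughly 20.9 × 18.7 mm footprint and 17.9 mm tall. Slicing at Δz = 2.24 mm — 8 equal slices spanning the solid's height, so layer i sits at z = i·h/8 — gives 8 non-empty perimeters. Each is a 4-segment closed polygon; G0 lifts to the layer z and rapids to the start vertex, then G1 traces the edges.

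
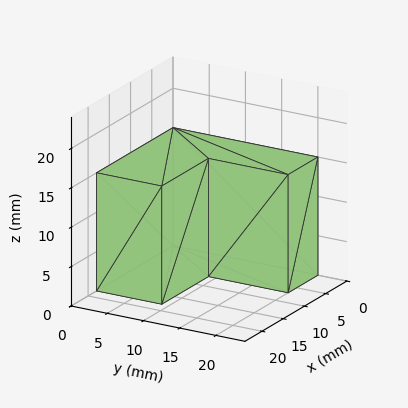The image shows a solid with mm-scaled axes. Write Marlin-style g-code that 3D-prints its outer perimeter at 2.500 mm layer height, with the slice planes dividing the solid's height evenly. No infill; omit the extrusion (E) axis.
Reading the render: the shape is an L-shaped prism: outer 18 × 20 mm, arm thicknesses ≈ 9 mm (horizontal) and 7 mm (vertical), extruded 15 mm in z (dimensions read to the nearest mm from the axis ticks). For the g-code, the solid's height is divided into equal slices at the stated Δz and each level perimeter traced with G1 moves after a G0 lift.

; perimeter-only toolpath
G21 ; units = mm
G90 ; absolute positioning
G28 ; home
; layer 1
G0 Z2.500
G0 X0.000 Y0.000
G1 X18.000 Y0.000
G1 X18.000 Y9.000
G1 X7.000 Y9.000
G1 X7.000 Y20.000
G1 X0.000 Y20.000
G1 X0.000 Y0.000
; layer 2
G0 Z5.000
G0 X0.000 Y0.000
G1 X18.000 Y0.000
G1 X18.000 Y9.000
G1 X7.000 Y9.000
G1 X7.000 Y20.000
G1 X0.000 Y20.000
G1 X0.000 Y0.000
; layer 3
G0 Z7.500
G0 X0.000 Y0.000
G1 X18.000 Y0.000
G1 X18.000 Y9.000
G1 X7.000 Y9.000
G1 X7.000 Y20.000
G1 X0.000 Y20.000
G1 X0.000 Y0.000
; layer 4
G0 Z10.000
G0 X0.000 Y0.000
G1 X18.000 Y0.000
G1 X18.000 Y9.000
G1 X7.000 Y9.000
G1 X7.000 Y20.000
G1 X0.000 Y20.000
G1 X0.000 Y0.000
; layer 5
G0 Z12.500
G0 X0.000 Y0.000
G1 X18.000 Y0.000
G1 X18.000 Y9.000
G1 X7.000 Y9.000
G1 X7.000 Y20.000
G1 X0.000 Y20.000
G1 X0.000 Y0.000
; layer 6
G0 Z15.000
G0 X0.000 Y0.000
G1 X18.000 Y0.000
G1 X18.000 Y9.000
G1 X7.000 Y9.000
G1 X7.000 Y20.000
G1 X0.000 Y20.000
G1 X0.000 Y0.000
M2 ; end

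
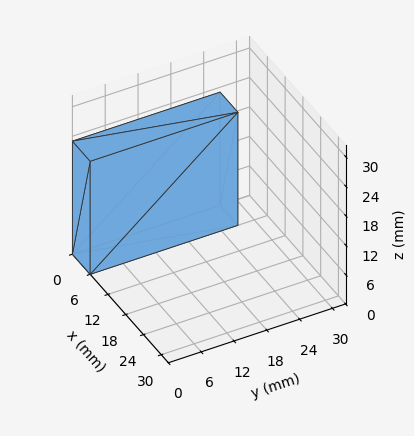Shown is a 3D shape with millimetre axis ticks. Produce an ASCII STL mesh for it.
Reading the render: the shape is a rectangular box, roughly 6 × 27 mm footprint and 23 mm tall (dimensions read to the nearest mm from the axis ticks). For the STL, each face is triangulated and given an outward normal.

solid part
  facet normal 0.0000 0.0000 -1.0000
    outer loop
      vertex 6.0 27.0 0.0
      vertex 6.0 0.0 0.0
      vertex 0.0 0.0 0.0
    endloop
  endfacet
  facet normal 0.0000 0.0000 -1.0000
    outer loop
      vertex 0.0 27.0 0.0
      vertex 6.0 27.0 0.0
      vertex 0.0 0.0 0.0
    endloop
  endfacet
  facet normal 0.0000 0.0000 1.0000
    outer loop
      vertex 0.0 0.0 23.0
      vertex 6.0 0.0 23.0
      vertex 6.0 27.0 23.0
    endloop
  endfacet
  facet normal 0.0000 0.0000 1.0000
    outer loop
      vertex 0.0 0.0 23.0
      vertex 6.0 27.0 23.0
      vertex 0.0 27.0 23.0
    endloop
  endfacet
  facet normal 0.0000 -1.0000 0.0000
    outer loop
      vertex 0.0 0.0 0.0
      vertex 6.0 0.0 0.0
      vertex 6.0 0.0 23.0
    endloop
  endfacet
  facet normal 0.0000 -1.0000 0.0000
    outer loop
      vertex 0.0 0.0 0.0
      vertex 6.0 0.0 23.0
      vertex 0.0 0.0 23.0
    endloop
  endfacet
  facet normal 0.0000 1.0000 0.0000
    outer loop
      vertex 6.0 27.0 23.0
      vertex 6.0 27.0 0.0
      vertex 0.0 27.0 0.0
    endloop
  endfacet
  facet normal 0.0000 1.0000 0.0000
    outer loop
      vertex 0.0 27.0 23.0
      vertex 6.0 27.0 23.0
      vertex 0.0 27.0 0.0
    endloop
  endfacet
  facet normal -1.0000 0.0000 0.0000
    outer loop
      vertex 0.0 27.0 23.0
      vertex 0.0 27.0 0.0
      vertex 0.0 0.0 0.0
    endloop
  endfacet
  facet normal -1.0000 0.0000 0.0000
    outer loop
      vertex 0.0 0.0 23.0
      vertex 0.0 27.0 23.0
      vertex 0.0 0.0 0.0
    endloop
  endfacet
  facet normal 1.0000 0.0000 0.0000
    outer loop
      vertex 6.0 0.0 0.0
      vertex 6.0 27.0 0.0
      vertex 6.0 27.0 23.0
    endloop
  endfacet
  facet normal 1.0000 0.0000 0.0000
    outer loop
      vertex 6.0 0.0 0.0
      vertex 6.0 27.0 23.0
      vertex 6.0 0.0 23.0
    endloop
  endfacet
endsolid part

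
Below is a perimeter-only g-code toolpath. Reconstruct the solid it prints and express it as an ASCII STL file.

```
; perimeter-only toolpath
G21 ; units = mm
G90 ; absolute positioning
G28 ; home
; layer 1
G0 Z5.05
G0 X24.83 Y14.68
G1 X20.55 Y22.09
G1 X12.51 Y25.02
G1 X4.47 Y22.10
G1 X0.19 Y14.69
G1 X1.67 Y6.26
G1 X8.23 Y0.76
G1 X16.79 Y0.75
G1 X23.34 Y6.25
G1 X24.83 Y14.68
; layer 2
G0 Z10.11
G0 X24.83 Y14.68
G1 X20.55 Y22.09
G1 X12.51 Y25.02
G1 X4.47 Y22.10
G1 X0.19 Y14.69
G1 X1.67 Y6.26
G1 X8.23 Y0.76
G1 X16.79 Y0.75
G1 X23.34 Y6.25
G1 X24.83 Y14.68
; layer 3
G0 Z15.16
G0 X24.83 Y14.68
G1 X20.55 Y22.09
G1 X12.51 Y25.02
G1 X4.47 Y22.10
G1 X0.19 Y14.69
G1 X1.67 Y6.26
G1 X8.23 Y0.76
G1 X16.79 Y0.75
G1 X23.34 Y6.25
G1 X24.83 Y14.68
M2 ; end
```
solid part
  facet normal 0.0000 0.0000 -1.0000
    outer loop
      vertex 12.51 25.02 0.00
      vertex 20.55 22.09 0.00
      vertex 24.83 14.68 0.00
    endloop
  endfacet
  facet normal 0.0000 0.0000 -1.0000
    outer loop
      vertex 4.47 22.10 0.00
      vertex 12.51 25.02 0.00
      vertex 24.83 14.68 0.00
    endloop
  endfacet
  facet normal 0.0000 0.0000 -1.0000
    outer loop
      vertex 0.19 14.69 0.00
      vertex 4.47 22.10 0.00
      vertex 24.83 14.68 0.00
    endloop
  endfacet
  facet normal 0.0000 0.0000 -1.0000
    outer loop
      vertex 1.67 6.26 0.00
      vertex 0.19 14.69 0.00
      vertex 24.83 14.68 0.00
    endloop
  endfacet
  facet normal 0.0000 0.0000 -1.0000
    outer loop
      vertex 8.23 0.76 0.00
      vertex 1.67 6.26 0.00
      vertex 24.83 14.68 0.00
    endloop
  endfacet
  facet normal 0.0000 0.0000 -1.0000
    outer loop
      vertex 16.79 0.75 0.00
      vertex 8.23 0.76 0.00
      vertex 24.83 14.68 0.00
    endloop
  endfacet
  facet normal 0.0000 0.0000 -1.0000
    outer loop
      vertex 23.34 6.25 0.00
      vertex 16.79 0.75 0.00
      vertex 24.83 14.68 0.00
    endloop
  endfacet
  facet normal 0.0000 0.0000 1.0000
    outer loop
      vertex 24.83 14.68 15.16
      vertex 20.55 22.09 15.16
      vertex 12.51 25.02 15.16
    endloop
  endfacet
  facet normal 0.0000 0.0000 1.0000
    outer loop
      vertex 24.83 14.68 15.16
      vertex 12.51 25.02 15.16
      vertex 4.47 22.10 15.16
    endloop
  endfacet
  facet normal 0.0000 0.0000 1.0000
    outer loop
      vertex 24.83 14.68 15.16
      vertex 4.47 22.10 15.16
      vertex 0.19 14.69 15.16
    endloop
  endfacet
  facet normal 0.0000 0.0000 1.0000
    outer loop
      vertex 24.83 14.68 15.16
      vertex 0.19 14.69 15.16
      vertex 1.67 6.26 15.16
    endloop
  endfacet
  facet normal 0.0000 0.0000 1.0000
    outer loop
      vertex 24.83 14.68 15.16
      vertex 1.67 6.26 15.16
      vertex 8.23 0.76 15.16
    endloop
  endfacet
  facet normal 0.0000 0.0000 1.0000
    outer loop
      vertex 24.83 14.68 15.16
      vertex 8.23 0.76 15.16
      vertex 16.79 0.75 15.16
    endloop
  endfacet
  facet normal 0.0000 0.0000 1.0000
    outer loop
      vertex 24.83 14.68 15.16
      vertex 16.79 0.75 15.16
      vertex 23.34 6.25 15.16
    endloop
  endfacet
  facet normal 0.8659 0.5002 0.0000
    outer loop
      vertex 24.83 14.68 0.00
      vertex 20.55 22.09 0.00
      vertex 20.55 22.09 15.16
    endloop
  endfacet
  facet normal 0.8659 0.5002 0.0000
    outer loop
      vertex 24.83 14.68 0.00
      vertex 20.55 22.09 15.16
      vertex 24.83 14.68 15.16
    endloop
  endfacet
  facet normal 0.3424 0.9396 0.0000
    outer loop
      vertex 20.55 22.09 0.00
      vertex 12.51 25.02 0.00
      vertex 12.51 25.02 15.16
    endloop
  endfacet
  facet normal 0.3424 0.9396 0.0000
    outer loop
      vertex 20.55 22.09 0.00
      vertex 12.51 25.02 15.16
      vertex 20.55 22.09 15.16
    endloop
  endfacet
  facet normal -0.3414 0.9399 0.0000
    outer loop
      vertex 12.51 25.02 0.00
      vertex 4.47 22.10 0.00
      vertex 4.47 22.10 15.16
    endloop
  endfacet
  facet normal -0.3414 0.9399 0.0000
    outer loop
      vertex 12.51 25.02 0.00
      vertex 4.47 22.10 15.16
      vertex 12.51 25.02 15.16
    endloop
  endfacet
  facet normal -0.8659 0.5002 0.0000
    outer loop
      vertex 4.47 22.10 0.00
      vertex 0.19 14.69 0.00
      vertex 0.19 14.69 15.16
    endloop
  endfacet
  facet normal -0.8659 0.5002 0.0000
    outer loop
      vertex 4.47 22.10 0.00
      vertex 0.19 14.69 15.16
      vertex 4.47 22.10 15.16
    endloop
  endfacet
  facet normal -0.9849 -0.1729 0.0000
    outer loop
      vertex 0.19 14.69 0.00
      vertex 1.67 6.26 0.00
      vertex 1.67 6.26 15.16
    endloop
  endfacet
  facet normal -0.9849 -0.1729 0.0000
    outer loop
      vertex 0.19 14.69 0.00
      vertex 1.67 6.26 15.16
      vertex 0.19 14.69 15.16
    endloop
  endfacet
  facet normal -0.6425 -0.7663 0.0000
    outer loop
      vertex 1.67 6.26 0.00
      vertex 8.23 0.76 0.00
      vertex 8.23 0.76 15.16
    endloop
  endfacet
  facet normal -0.6425 -0.7663 0.0000
    outer loop
      vertex 1.67 6.26 0.00
      vertex 8.23 0.76 15.16
      vertex 1.67 6.26 15.16
    endloop
  endfacet
  facet normal -0.0012 -1.0000 0.0000
    outer loop
      vertex 8.23 0.76 0.00
      vertex 16.79 0.75 0.00
      vertex 16.79 0.75 15.16
    endloop
  endfacet
  facet normal -0.0012 -1.0000 0.0000
    outer loop
      vertex 8.23 0.76 0.00
      vertex 16.79 0.75 15.16
      vertex 8.23 0.76 15.16
    endloop
  endfacet
  facet normal 0.6431 -0.7658 0.0000
    outer loop
      vertex 16.79 0.75 0.00
      vertex 23.34 6.25 0.00
      vertex 23.34 6.25 15.16
    endloop
  endfacet
  facet normal 0.6431 -0.7658 0.0000
    outer loop
      vertex 16.79 0.75 0.00
      vertex 23.34 6.25 15.16
      vertex 16.79 0.75 15.16
    endloop
  endfacet
  facet normal 0.9847 -0.1741 0.0000
    outer loop
      vertex 23.34 6.25 0.00
      vertex 24.83 14.68 0.00
      vertex 24.83 14.68 15.16
    endloop
  endfacet
  facet normal 0.9847 -0.1741 0.0000
    outer loop
      vertex 23.34 6.25 0.00
      vertex 24.83 14.68 15.16
      vertex 23.34 6.25 15.16
    endloop
  endfacet
endsolid part

The G0 Z moves step by Δz≈5.05 mm. Every layer's G1 loop is the same polygon, so the solid is a straight extrusion of it from z=0 to z≈15.2. Closing with flat bottom and top caps and triangulating gives 32 facets — a regular 9-sided prism (a cylinder approximated with 9 flat sides), circumscribed radius ≈ 12.5 mm, height ≈ 15.2 mm.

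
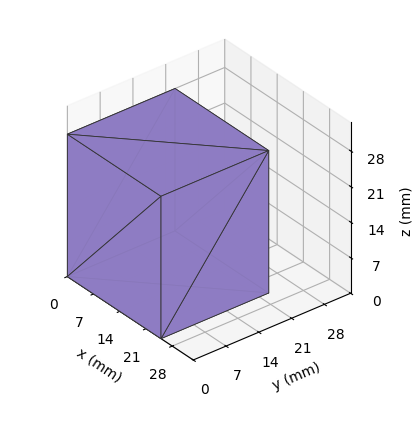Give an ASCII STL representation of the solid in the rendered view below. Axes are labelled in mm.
Reading the render: the shape is a rectangular box, roughly 25 × 23 mm footprint and 28 mm tall (dimensions read to the nearest mm from the axis ticks). For the STL, each face is triangulated and given an outward normal.

solid part
  facet normal 0.0000 0.0000 -1.0000
    outer loop
      vertex 25.000 23.000 0.000
      vertex 25.000 0.000 0.000
      vertex 0.000 0.000 0.000
    endloop
  endfacet
  facet normal 0.0000 0.0000 -1.0000
    outer loop
      vertex 0.000 23.000 0.000
      vertex 25.000 23.000 0.000
      vertex 0.000 0.000 0.000
    endloop
  endfacet
  facet normal 0.0000 0.0000 1.0000
    outer loop
      vertex 0.000 0.000 28.000
      vertex 25.000 0.000 28.000
      vertex 25.000 23.000 28.000
    endloop
  endfacet
  facet normal 0.0000 0.0000 1.0000
    outer loop
      vertex 0.000 0.000 28.000
      vertex 25.000 23.000 28.000
      vertex 0.000 23.000 28.000
    endloop
  endfacet
  facet normal 0.0000 -1.0000 0.0000
    outer loop
      vertex 0.000 0.000 0.000
      vertex 25.000 0.000 0.000
      vertex 25.000 0.000 28.000
    endloop
  endfacet
  facet normal 0.0000 -1.0000 0.0000
    outer loop
      vertex 0.000 0.000 0.000
      vertex 25.000 0.000 28.000
      vertex 0.000 0.000 28.000
    endloop
  endfacet
  facet normal 0.0000 1.0000 0.0000
    outer loop
      vertex 25.000 23.000 28.000
      vertex 25.000 23.000 0.000
      vertex 0.000 23.000 0.000
    endloop
  endfacet
  facet normal 0.0000 1.0000 0.0000
    outer loop
      vertex 0.000 23.000 28.000
      vertex 25.000 23.000 28.000
      vertex 0.000 23.000 0.000
    endloop
  endfacet
  facet normal -1.0000 0.0000 0.0000
    outer loop
      vertex 0.000 23.000 28.000
      vertex 0.000 23.000 0.000
      vertex 0.000 0.000 0.000
    endloop
  endfacet
  facet normal -1.0000 0.0000 0.0000
    outer loop
      vertex 0.000 0.000 28.000
      vertex 0.000 23.000 28.000
      vertex 0.000 0.000 0.000
    endloop
  endfacet
  facet normal 1.0000 0.0000 0.0000
    outer loop
      vertex 25.000 0.000 0.000
      vertex 25.000 23.000 0.000
      vertex 25.000 23.000 28.000
    endloop
  endfacet
  facet normal 1.0000 0.0000 0.0000
    outer loop
      vertex 25.000 0.000 0.000
      vertex 25.000 23.000 28.000
      vertex 25.000 0.000 28.000
    endloop
  endfacet
endsolid part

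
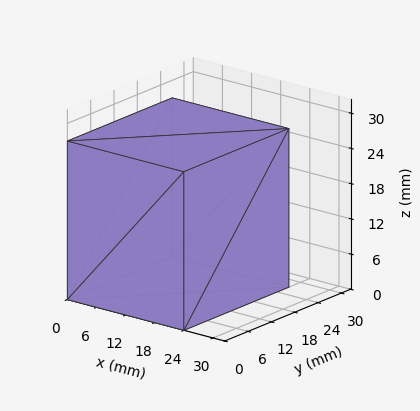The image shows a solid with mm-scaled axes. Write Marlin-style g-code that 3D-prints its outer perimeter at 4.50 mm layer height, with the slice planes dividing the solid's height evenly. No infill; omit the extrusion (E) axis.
Reading the render: the shape is a rectangular box, roughly 24 × 27 mm footprint and 27 mm tall (dimensions read to the nearest mm from the axis ticks). For the g-code, the solid's height is divided into equal slices at the stated Δz and each level perimeter traced with G1 moves after a G0 lift.

; perimeter-only toolpath
G21 ; units = mm
G90 ; absolute positioning
G28 ; home
; layer 1
G0 Z4.50
G0 X0.00 Y0.00
G1 X24.00 Y0.00
G1 X24.00 Y27.00
G1 X0.00 Y27.00
G1 X0.00 Y0.00
; layer 2
G0 Z9.00
G0 X0.00 Y0.00
G1 X24.00 Y0.00
G1 X24.00 Y27.00
G1 X0.00 Y27.00
G1 X0.00 Y0.00
; layer 3
G0 Z13.50
G0 X0.00 Y0.00
G1 X24.00 Y0.00
G1 X24.00 Y27.00
G1 X0.00 Y27.00
G1 X0.00 Y0.00
; layer 4
G0 Z18.00
G0 X0.00 Y0.00
G1 X24.00 Y0.00
G1 X24.00 Y27.00
G1 X0.00 Y27.00
G1 X0.00 Y0.00
; layer 5
G0 Z22.50
G0 X0.00 Y0.00
G1 X24.00 Y0.00
G1 X24.00 Y27.00
G1 X0.00 Y27.00
G1 X0.00 Y0.00
; layer 6
G0 Z27.00
G0 X0.00 Y0.00
G1 X24.00 Y0.00
G1 X24.00 Y27.00
G1 X0.00 Y27.00
G1 X0.00 Y0.00
M2 ; end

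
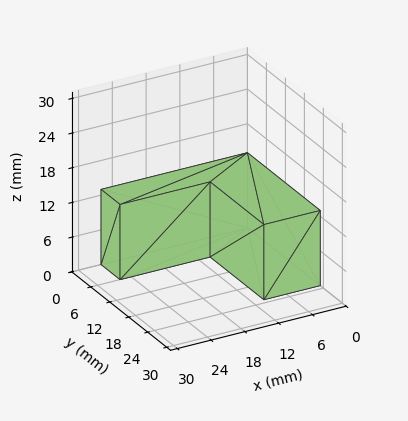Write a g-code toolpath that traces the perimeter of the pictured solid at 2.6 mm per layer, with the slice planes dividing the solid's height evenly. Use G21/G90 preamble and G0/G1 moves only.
Reading the render: the shape is an L-shaped prism: outer 26 × 23 mm, arm thicknesses ≈ 6 mm (horizontal) and 10 mm (vertical), extruded 13 mm in z (dimensions read to the nearest mm from the axis ticks). For the g-code, the solid's height is divided into equal slices at the stated Δz and each level perimeter traced with G1 moves after a G0 lift.

; perimeter-only toolpath
G21 ; units = mm
G90 ; absolute positioning
G28 ; home
; layer 1
G0 Z2.6
G0 X0.0 Y0.0
G1 X26.0 Y0.0
G1 X26.0 Y6.0
G1 X10.0 Y6.0
G1 X10.0 Y23.0
G1 X0.0 Y23.0
G1 X0.0 Y0.0
; layer 2
G0 Z5.2
G0 X0.0 Y0.0
G1 X26.0 Y0.0
G1 X26.0 Y6.0
G1 X10.0 Y6.0
G1 X10.0 Y23.0
G1 X0.0 Y23.0
G1 X0.0 Y0.0
; layer 3
G0 Z7.8
G0 X0.0 Y0.0
G1 X26.0 Y0.0
G1 X26.0 Y6.0
G1 X10.0 Y6.0
G1 X10.0 Y23.0
G1 X0.0 Y23.0
G1 X0.0 Y0.0
; layer 4
G0 Z10.4
G0 X0.0 Y0.0
G1 X26.0 Y0.0
G1 X26.0 Y6.0
G1 X10.0 Y6.0
G1 X10.0 Y23.0
G1 X0.0 Y23.0
G1 X0.0 Y0.0
; layer 5
G0 Z13.0
G0 X0.0 Y0.0
G1 X26.0 Y0.0
G1 X26.0 Y6.0
G1 X10.0 Y6.0
G1 X10.0 Y23.0
G1 X0.0 Y23.0
G1 X0.0 Y0.0
M2 ; end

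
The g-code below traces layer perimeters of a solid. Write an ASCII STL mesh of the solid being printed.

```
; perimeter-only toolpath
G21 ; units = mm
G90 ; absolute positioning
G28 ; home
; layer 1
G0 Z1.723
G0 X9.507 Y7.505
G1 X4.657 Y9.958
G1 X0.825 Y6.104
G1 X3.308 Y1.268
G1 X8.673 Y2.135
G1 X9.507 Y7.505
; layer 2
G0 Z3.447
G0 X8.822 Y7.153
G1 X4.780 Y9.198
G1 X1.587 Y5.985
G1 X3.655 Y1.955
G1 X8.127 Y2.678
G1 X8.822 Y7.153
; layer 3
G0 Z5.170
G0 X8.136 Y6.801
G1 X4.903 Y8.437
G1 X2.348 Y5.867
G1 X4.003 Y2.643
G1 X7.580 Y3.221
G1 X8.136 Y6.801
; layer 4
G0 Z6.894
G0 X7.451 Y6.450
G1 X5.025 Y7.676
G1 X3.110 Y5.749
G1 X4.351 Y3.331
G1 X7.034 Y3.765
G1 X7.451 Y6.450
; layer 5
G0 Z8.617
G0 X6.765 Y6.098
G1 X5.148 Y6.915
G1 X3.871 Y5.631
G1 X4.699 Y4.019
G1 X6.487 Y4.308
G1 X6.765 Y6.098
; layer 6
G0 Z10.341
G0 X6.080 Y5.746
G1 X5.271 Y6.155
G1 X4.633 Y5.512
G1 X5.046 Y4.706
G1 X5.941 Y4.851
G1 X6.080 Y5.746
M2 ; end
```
solid part
  facet normal 0.0000 0.0000 -1.0000
    outer loop
      vertex 0.064 6.222 0.000
      vertex 4.534 10.719 0.000
      vertex 10.193 7.857 0.000
    endloop
  endfacet
  facet normal 0.0000 0.0000 -1.0000
    outer loop
      vertex 2.960 0.580 0.000
      vertex 0.064 6.222 0.000
      vertex 10.193 7.857 0.000
    endloop
  endfacet
  facet normal 0.0000 0.0000 -1.0000
    outer loop
      vertex 9.220 1.592 0.000
      vertex 2.960 0.580 0.000
      vertex 10.193 7.857 0.000
    endloop
  endfacet
  facet normal 0.4244 0.8392 0.3401
    outer loop
      vertex 10.193 7.857 0.000
      vertex 4.534 10.719 0.000
      vertex 5.394 5.394 12.064
    endloop
  endfacet
  facet normal -0.6669 0.6629 0.3402
    outer loop
      vertex 4.534 10.719 0.000
      vertex 0.064 6.222 0.000
      vertex 5.394 5.394 12.064
    endloop
  endfacet
  facet normal -0.8366 -0.4294 0.3401
    outer loop
      vertex 0.064 6.222 0.000
      vertex 2.960 0.580 0.000
      vertex 5.394 5.394 12.064
    endloop
  endfacet
  facet normal 0.1501 -0.9283 0.3402
    outer loop
      vertex 2.960 0.580 0.000
      vertex 9.220 1.592 0.000
      vertex 5.394 5.394 12.064
    endloop
  endfacet
  facet normal 0.9292 -0.1443 0.3402
    outer loop
      vertex 9.220 1.592 0.000
      vertex 10.193 7.857 0.000
      vertex 5.394 5.394 12.064
    endloop
  endfacet
endsolid part

The G0 Z moves step by Δz≈1.723 mm. The G1 loops shrink linearly with z, so the solid tapers from its base footprint up to z≈12.1. Closing with a flat bottom cap and the tapered top and triangulating gives 8 facets — a regular 5-sided pyramid, base circumscribed radius ≈ 5.39 mm, apex at z ≈ 12.1 mm.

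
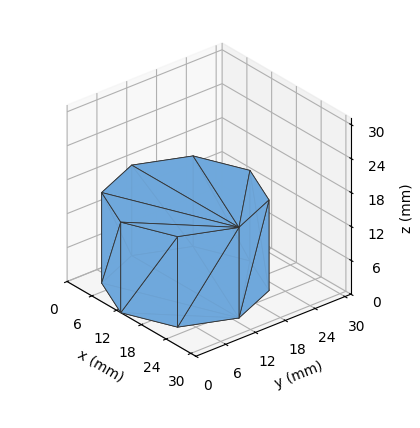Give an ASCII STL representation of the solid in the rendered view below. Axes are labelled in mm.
Reading the render: the shape is a regular 8-sided prism (a cylinder approximated with 8 flat sides), circumscribed radius ≈ 13 mm, height ≈ 16 mm (dimensions read to the nearest mm from the axis ticks). For the STL, each face is triangulated and given an outward normal.

solid part
  facet normal 0.0000 0.0000 -1.0000
    outer loop
      vertex 13.0 26.0 0.0
      vertex 22.2 22.2 0.0
      vertex 26.0 13.0 0.0
    endloop
  endfacet
  facet normal 0.0000 0.0000 -1.0000
    outer loop
      vertex 3.8 22.2 0.0
      vertex 13.0 26.0 0.0
      vertex 26.0 13.0 0.0
    endloop
  endfacet
  facet normal 0.0000 0.0000 -1.0000
    outer loop
      vertex 0.0 13.0 0.0
      vertex 3.8 22.2 0.0
      vertex 26.0 13.0 0.0
    endloop
  endfacet
  facet normal 0.0000 0.0000 -1.0000
    outer loop
      vertex 3.8 3.8 0.0
      vertex 0.0 13.0 0.0
      vertex 26.0 13.0 0.0
    endloop
  endfacet
  facet normal 0.0000 0.0000 -1.0000
    outer loop
      vertex 13.0 0.0 0.0
      vertex 3.8 3.8 0.0
      vertex 26.0 13.0 0.0
    endloop
  endfacet
  facet normal 0.0000 0.0000 -1.0000
    outer loop
      vertex 22.2 3.8 0.0
      vertex 13.0 0.0 0.0
      vertex 26.0 13.0 0.0
    endloop
  endfacet
  facet normal 0.0000 0.0000 1.0000
    outer loop
      vertex 26.0 13.0 16.0
      vertex 22.2 22.2 16.0
      vertex 13.0 26.0 16.0
    endloop
  endfacet
  facet normal 0.0000 0.0000 1.0000
    outer loop
      vertex 26.0 13.0 16.0
      vertex 13.0 26.0 16.0
      vertex 3.8 22.2 16.0
    endloop
  endfacet
  facet normal 0.0000 0.0000 1.0000
    outer loop
      vertex 26.0 13.0 16.0
      vertex 3.8 22.2 16.0
      vertex 0.0 13.0 16.0
    endloop
  endfacet
  facet normal 0.0000 0.0000 1.0000
    outer loop
      vertex 26.0 13.0 16.0
      vertex 0.0 13.0 16.0
      vertex 3.8 3.8 16.0
    endloop
  endfacet
  facet normal 0.0000 0.0000 1.0000
    outer loop
      vertex 26.0 13.0 16.0
      vertex 3.8 3.8 16.0
      vertex 13.0 0.0 16.0
    endloop
  endfacet
  facet normal 0.0000 0.0000 1.0000
    outer loop
      vertex 26.0 13.0 16.0
      vertex 13.0 0.0 16.0
      vertex 22.2 3.8 16.0
    endloop
  endfacet
  facet normal 0.9243 0.3818 0.0000
    outer loop
      vertex 26.0 13.0 0.0
      vertex 22.2 22.2 0.0
      vertex 22.2 22.2 16.0
    endloop
  endfacet
  facet normal 0.9243 0.3818 0.0000
    outer loop
      vertex 26.0 13.0 0.0
      vertex 22.2 22.2 16.0
      vertex 26.0 13.0 16.0
    endloop
  endfacet
  facet normal 0.3818 0.9243 0.0000
    outer loop
      vertex 22.2 22.2 0.0
      vertex 13.0 26.0 0.0
      vertex 13.0 26.0 16.0
    endloop
  endfacet
  facet normal 0.3818 0.9243 0.0000
    outer loop
      vertex 22.2 22.2 0.0
      vertex 13.0 26.0 16.0
      vertex 22.2 22.2 16.0
    endloop
  endfacet
  facet normal -0.3818 0.9243 0.0000
    outer loop
      vertex 13.0 26.0 0.0
      vertex 3.8 22.2 0.0
      vertex 3.8 22.2 16.0
    endloop
  endfacet
  facet normal -0.3818 0.9243 0.0000
    outer loop
      vertex 13.0 26.0 0.0
      vertex 3.8 22.2 16.0
      vertex 13.0 26.0 16.0
    endloop
  endfacet
  facet normal -0.9243 0.3818 0.0000
    outer loop
      vertex 3.8 22.2 0.0
      vertex 0.0 13.0 0.0
      vertex 0.0 13.0 16.0
    endloop
  endfacet
  facet normal -0.9243 0.3818 0.0000
    outer loop
      vertex 3.8 22.2 0.0
      vertex 0.0 13.0 16.0
      vertex 3.8 22.2 16.0
    endloop
  endfacet
  facet normal -0.9243 -0.3818 0.0000
    outer loop
      vertex 0.0 13.0 0.0
      vertex 3.8 3.8 0.0
      vertex 3.8 3.8 16.0
    endloop
  endfacet
  facet normal -0.9243 -0.3818 0.0000
    outer loop
      vertex 0.0 13.0 0.0
      vertex 3.8 3.8 16.0
      vertex 0.0 13.0 16.0
    endloop
  endfacet
  facet normal -0.3818 -0.9243 0.0000
    outer loop
      vertex 3.8 3.8 0.0
      vertex 13.0 0.0 0.0
      vertex 13.0 0.0 16.0
    endloop
  endfacet
  facet normal -0.3818 -0.9243 0.0000
    outer loop
      vertex 3.8 3.8 0.0
      vertex 13.0 0.0 16.0
      vertex 3.8 3.8 16.0
    endloop
  endfacet
  facet normal 0.3818 -0.9243 0.0000
    outer loop
      vertex 13.0 0.0 0.0
      vertex 22.2 3.8 0.0
      vertex 22.2 3.8 16.0
    endloop
  endfacet
  facet normal 0.3818 -0.9243 0.0000
    outer loop
      vertex 13.0 0.0 0.0
      vertex 22.2 3.8 16.0
      vertex 13.0 0.0 16.0
    endloop
  endfacet
  facet normal 0.9243 -0.3818 0.0000
    outer loop
      vertex 22.2 3.8 0.0
      vertex 26.0 13.0 0.0
      vertex 26.0 13.0 16.0
    endloop
  endfacet
  facet normal 0.9243 -0.3818 0.0000
    outer loop
      vertex 22.2 3.8 0.0
      vertex 26.0 13.0 16.0
      vertex 22.2 3.8 16.0
    endloop
  endfacet
endsolid part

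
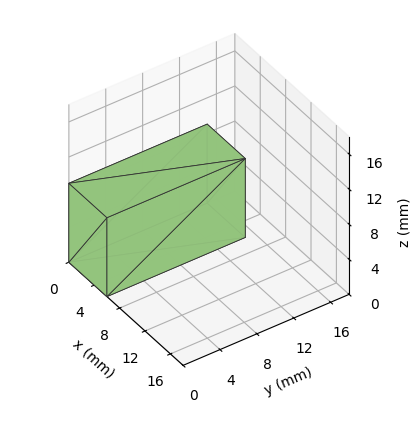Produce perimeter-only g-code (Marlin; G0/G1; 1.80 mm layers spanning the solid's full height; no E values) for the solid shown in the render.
Reading the render: the shape is a rectangular box, roughly 6 × 15 mm footprint and 9 mm tall (dimensions read to the nearest mm from the axis ticks). For the g-code, the solid's height is divided into equal slices at the stated Δz and each level perimeter traced with G1 moves after a G0 lift.

; perimeter-only toolpath
G21 ; units = mm
G90 ; absolute positioning
G28 ; home
; layer 1
G0 Z1.80
G0 X0.00 Y0.00
G1 X6.00 Y0.00
G1 X6.00 Y15.00
G1 X0.00 Y15.00
G1 X0.00 Y0.00
; layer 2
G0 Z3.60
G0 X0.00 Y0.00
G1 X6.00 Y0.00
G1 X6.00 Y15.00
G1 X0.00 Y15.00
G1 X0.00 Y0.00
; layer 3
G0 Z5.40
G0 X0.00 Y0.00
G1 X6.00 Y0.00
G1 X6.00 Y15.00
G1 X0.00 Y15.00
G1 X0.00 Y0.00
; layer 4
G0 Z7.20
G0 X0.00 Y0.00
G1 X6.00 Y0.00
G1 X6.00 Y15.00
G1 X0.00 Y15.00
G1 X0.00 Y0.00
; layer 5
G0 Z9.00
G0 X0.00 Y0.00
G1 X6.00 Y0.00
G1 X6.00 Y15.00
G1 X0.00 Y15.00
G1 X0.00 Y0.00
M2 ; end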